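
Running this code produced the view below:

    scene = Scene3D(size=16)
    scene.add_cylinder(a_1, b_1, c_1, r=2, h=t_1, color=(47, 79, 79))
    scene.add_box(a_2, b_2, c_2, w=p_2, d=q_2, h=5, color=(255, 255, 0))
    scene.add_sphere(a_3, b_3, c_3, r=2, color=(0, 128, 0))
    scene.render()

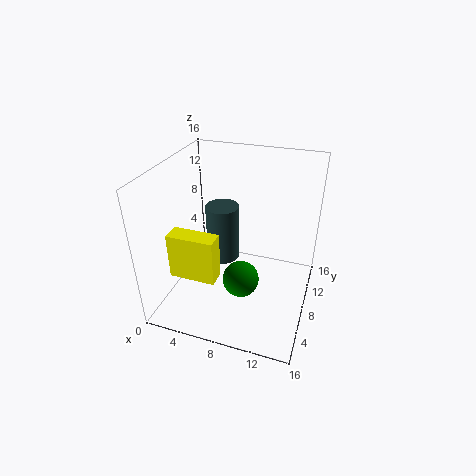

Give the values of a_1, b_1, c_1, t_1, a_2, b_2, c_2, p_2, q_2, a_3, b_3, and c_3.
a_1 = 5; b_1 = 11; c_1 = 3; t_1 = 7; a_2 = 2; b_2 = 3; c_2 = 5; p_2 = 5; q_2 = 2; a_3 = 9; b_3 = 6; c_3 = 4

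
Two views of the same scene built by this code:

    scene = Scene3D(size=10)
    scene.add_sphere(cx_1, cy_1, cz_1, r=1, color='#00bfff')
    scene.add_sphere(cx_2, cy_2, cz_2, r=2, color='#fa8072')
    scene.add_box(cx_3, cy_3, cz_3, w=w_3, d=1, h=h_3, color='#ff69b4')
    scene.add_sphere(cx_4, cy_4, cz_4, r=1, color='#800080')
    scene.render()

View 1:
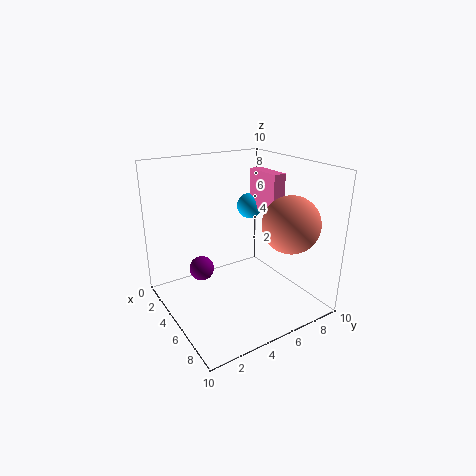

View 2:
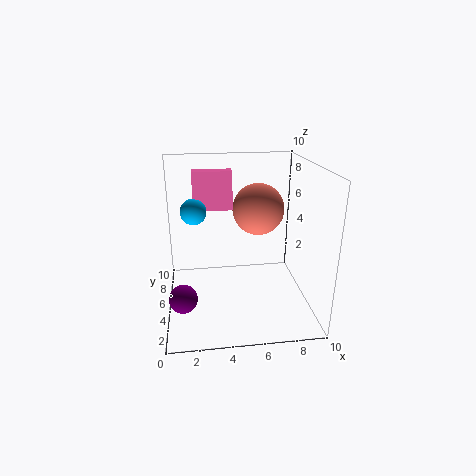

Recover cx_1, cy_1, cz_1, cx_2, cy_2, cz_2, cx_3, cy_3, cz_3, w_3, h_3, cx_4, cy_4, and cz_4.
cx_1 = 2; cy_1 = 8; cz_1 = 6; cx_2 = 7; cy_2 = 8; cz_2 = 6; cx_3 = 2; cy_3 = 8; cz_3 = 6; w_3 = 3; h_3 = 3; cx_4 = 1; cy_4 = 4; cz_4 = 1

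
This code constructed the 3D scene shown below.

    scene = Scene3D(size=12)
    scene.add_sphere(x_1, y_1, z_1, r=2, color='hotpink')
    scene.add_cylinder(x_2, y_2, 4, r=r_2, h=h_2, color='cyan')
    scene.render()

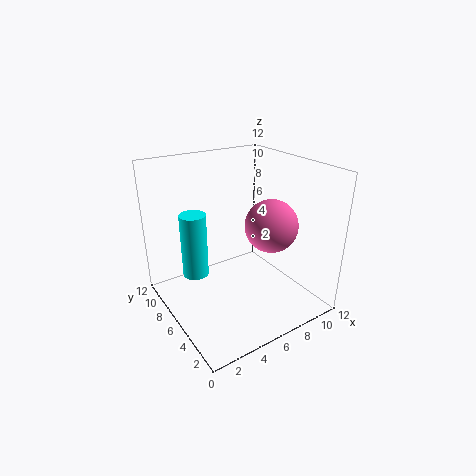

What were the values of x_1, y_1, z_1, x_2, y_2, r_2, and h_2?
x_1 = 7, y_1 = 3, z_1 = 8, x_2 = 2, y_2 = 6, r_2 = 1, h_2 = 5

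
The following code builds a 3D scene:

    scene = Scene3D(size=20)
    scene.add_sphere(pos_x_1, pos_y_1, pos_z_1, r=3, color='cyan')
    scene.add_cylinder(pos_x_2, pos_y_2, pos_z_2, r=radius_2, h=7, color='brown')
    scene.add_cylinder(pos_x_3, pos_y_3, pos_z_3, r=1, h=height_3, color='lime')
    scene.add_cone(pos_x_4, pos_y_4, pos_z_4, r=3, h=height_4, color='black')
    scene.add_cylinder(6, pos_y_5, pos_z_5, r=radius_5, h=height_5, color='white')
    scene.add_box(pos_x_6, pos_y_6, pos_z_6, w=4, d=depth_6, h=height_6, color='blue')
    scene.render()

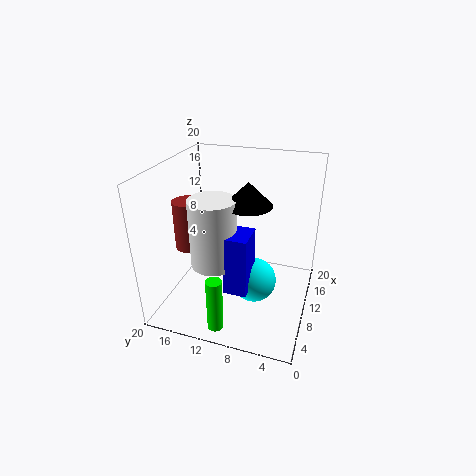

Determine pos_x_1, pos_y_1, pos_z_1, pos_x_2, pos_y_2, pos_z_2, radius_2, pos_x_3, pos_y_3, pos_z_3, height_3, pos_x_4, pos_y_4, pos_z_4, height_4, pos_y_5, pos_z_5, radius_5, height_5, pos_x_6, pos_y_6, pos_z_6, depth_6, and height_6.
pos_x_1 = 8, pos_y_1 = 7, pos_z_1 = 5, pos_x_2 = 9, pos_y_2 = 17, pos_z_2 = 8, radius_2 = 2, pos_x_3 = 1, pos_y_3 = 10, pos_z_3 = 2, height_3 = 7, pos_x_4 = 8, pos_y_4 = 8, pos_z_4 = 16, height_4 = 3, pos_y_5 = 12, pos_z_5 = 8, radius_5 = 3, height_5 = 9, pos_x_6 = 4, pos_y_6 = 7, pos_z_6 = 5, depth_6 = 3, height_6 = 8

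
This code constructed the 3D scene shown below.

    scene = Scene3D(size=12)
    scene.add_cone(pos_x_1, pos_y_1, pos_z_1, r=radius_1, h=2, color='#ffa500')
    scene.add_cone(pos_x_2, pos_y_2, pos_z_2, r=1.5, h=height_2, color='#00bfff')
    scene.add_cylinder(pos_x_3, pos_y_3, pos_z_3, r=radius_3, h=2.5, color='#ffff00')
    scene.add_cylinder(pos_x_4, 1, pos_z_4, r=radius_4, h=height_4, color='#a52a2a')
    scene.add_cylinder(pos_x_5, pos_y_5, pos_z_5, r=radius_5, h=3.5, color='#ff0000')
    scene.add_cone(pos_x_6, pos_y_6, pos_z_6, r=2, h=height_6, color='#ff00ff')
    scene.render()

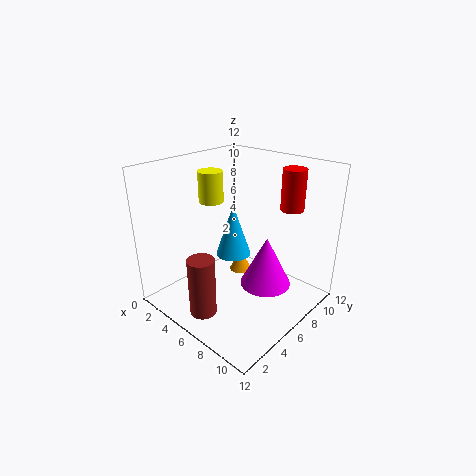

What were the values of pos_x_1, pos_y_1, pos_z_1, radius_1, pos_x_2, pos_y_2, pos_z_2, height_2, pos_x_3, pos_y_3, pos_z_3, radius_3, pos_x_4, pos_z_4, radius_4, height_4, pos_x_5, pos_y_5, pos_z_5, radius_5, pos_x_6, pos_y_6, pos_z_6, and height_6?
pos_x_1 = 4.5, pos_y_1 = 8, pos_z_1 = 1.5, radius_1 = 1, pos_x_2 = 5, pos_y_2 = 6.5, pos_z_2 = 4, height_2 = 4.5, pos_x_3 = 4, pos_y_3 = 5, pos_z_3 = 9, radius_3 = 1, pos_x_4 = 7, pos_z_4 = 2, radius_4 = 1, height_4 = 4.5, pos_x_5 = 8.5, pos_y_5 = 10, pos_z_5 = 8, radius_5 = 1, pos_x_6 = 9, pos_y_6 = 6, pos_z_6 = 3, height_6 = 4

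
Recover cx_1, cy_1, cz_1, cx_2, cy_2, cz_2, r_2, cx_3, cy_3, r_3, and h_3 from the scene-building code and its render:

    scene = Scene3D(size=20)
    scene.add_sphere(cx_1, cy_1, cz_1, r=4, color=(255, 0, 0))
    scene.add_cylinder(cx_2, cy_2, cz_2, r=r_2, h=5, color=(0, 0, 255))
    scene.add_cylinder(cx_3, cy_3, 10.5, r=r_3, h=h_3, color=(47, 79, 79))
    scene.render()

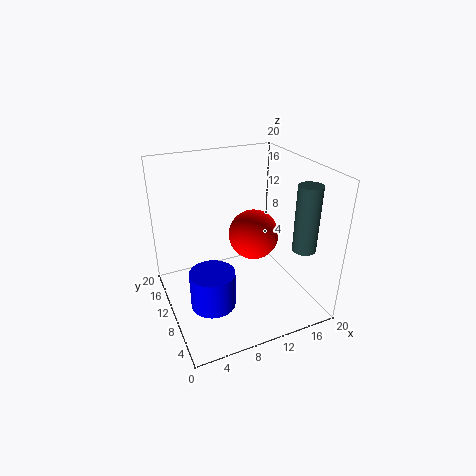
cx_1 = 15; cy_1 = 15; cz_1 = 7; cx_2 = 5; cy_2 = 7; cz_2 = 2.5; r_2 = 3; cx_3 = 16; cy_3 = 3; r_3 = 1.5; h_3 = 8.5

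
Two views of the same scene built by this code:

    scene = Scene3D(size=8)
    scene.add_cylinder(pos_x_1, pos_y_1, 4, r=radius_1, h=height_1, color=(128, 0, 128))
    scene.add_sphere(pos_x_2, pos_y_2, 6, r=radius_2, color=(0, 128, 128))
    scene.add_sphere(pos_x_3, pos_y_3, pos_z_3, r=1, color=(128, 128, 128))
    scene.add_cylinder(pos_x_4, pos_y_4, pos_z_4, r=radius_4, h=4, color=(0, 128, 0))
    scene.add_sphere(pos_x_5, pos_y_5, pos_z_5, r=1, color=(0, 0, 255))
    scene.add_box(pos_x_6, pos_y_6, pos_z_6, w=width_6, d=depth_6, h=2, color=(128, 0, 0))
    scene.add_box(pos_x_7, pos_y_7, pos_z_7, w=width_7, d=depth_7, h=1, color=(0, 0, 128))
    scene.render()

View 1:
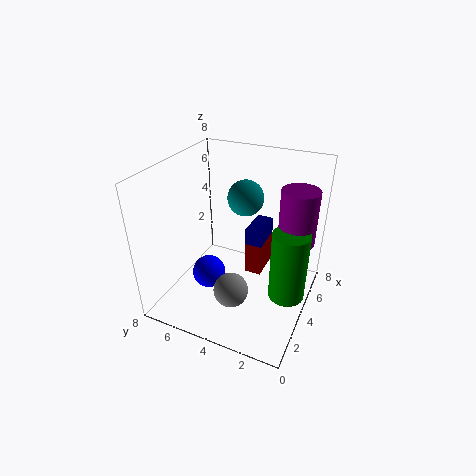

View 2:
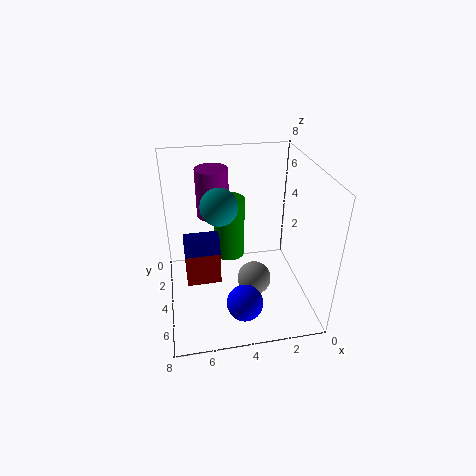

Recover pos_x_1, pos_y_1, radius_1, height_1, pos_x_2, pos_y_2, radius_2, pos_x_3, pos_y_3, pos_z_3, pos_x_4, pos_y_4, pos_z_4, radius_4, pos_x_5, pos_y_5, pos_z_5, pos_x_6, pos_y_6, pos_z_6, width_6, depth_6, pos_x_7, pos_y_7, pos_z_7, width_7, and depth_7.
pos_x_1 = 5, pos_y_1 = 1, radius_1 = 1, height_1 = 3, pos_x_2 = 5, pos_y_2 = 4, radius_2 = 1, pos_x_3 = 3, pos_y_3 = 4, pos_z_3 = 1, pos_x_4 = 4, pos_y_4 = 1, pos_z_4 = 1, radius_4 = 1, pos_x_5 = 4, pos_y_5 = 6, pos_z_5 = 1, pos_x_6 = 5, pos_y_6 = 3, pos_z_6 = 1, width_6 = 2, depth_6 = 1, pos_x_7 = 5, pos_y_7 = 3, pos_z_7 = 3, width_7 = 2, depth_7 = 1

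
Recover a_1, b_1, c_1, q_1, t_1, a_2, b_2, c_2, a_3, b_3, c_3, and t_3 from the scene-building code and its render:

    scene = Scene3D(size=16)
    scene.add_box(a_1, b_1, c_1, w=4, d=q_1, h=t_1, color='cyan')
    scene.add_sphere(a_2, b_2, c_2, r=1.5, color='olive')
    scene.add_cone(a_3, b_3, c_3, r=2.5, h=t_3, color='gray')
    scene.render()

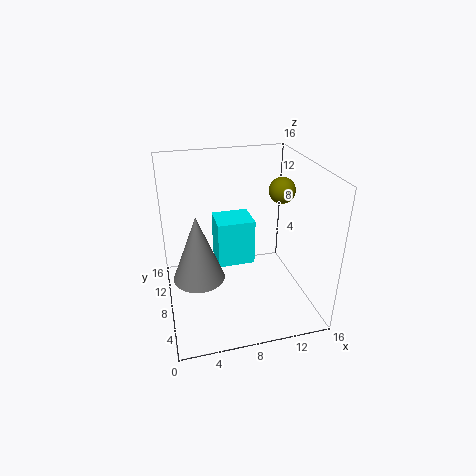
a_1 = 5.5
b_1 = 6.5
c_1 = 5.5
q_1 = 3.5
t_1 = 5
a_2 = 13.5
b_2 = 9.5
c_2 = 12.5
a_3 = 3
b_3 = 4
c_3 = 6.5
t_3 = 6.5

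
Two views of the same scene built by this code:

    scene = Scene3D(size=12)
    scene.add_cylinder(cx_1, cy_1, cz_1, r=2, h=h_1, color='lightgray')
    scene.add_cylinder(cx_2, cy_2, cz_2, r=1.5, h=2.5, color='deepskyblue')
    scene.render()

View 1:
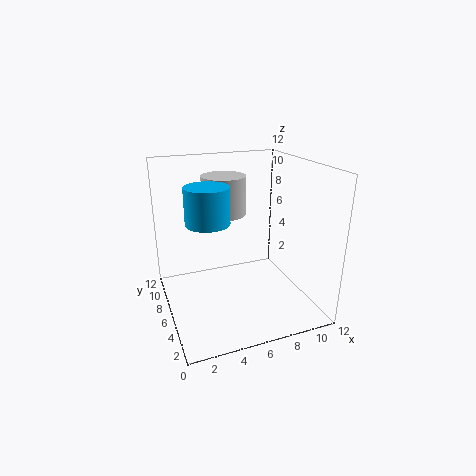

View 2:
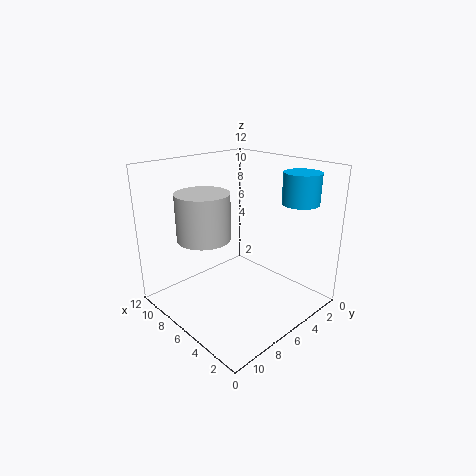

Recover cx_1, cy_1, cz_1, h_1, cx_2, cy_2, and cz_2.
cx_1 = 6, cy_1 = 9.5, cz_1 = 7, h_1 = 3.5, cx_2 = 2.5, cy_2 = 2.5, cz_2 = 9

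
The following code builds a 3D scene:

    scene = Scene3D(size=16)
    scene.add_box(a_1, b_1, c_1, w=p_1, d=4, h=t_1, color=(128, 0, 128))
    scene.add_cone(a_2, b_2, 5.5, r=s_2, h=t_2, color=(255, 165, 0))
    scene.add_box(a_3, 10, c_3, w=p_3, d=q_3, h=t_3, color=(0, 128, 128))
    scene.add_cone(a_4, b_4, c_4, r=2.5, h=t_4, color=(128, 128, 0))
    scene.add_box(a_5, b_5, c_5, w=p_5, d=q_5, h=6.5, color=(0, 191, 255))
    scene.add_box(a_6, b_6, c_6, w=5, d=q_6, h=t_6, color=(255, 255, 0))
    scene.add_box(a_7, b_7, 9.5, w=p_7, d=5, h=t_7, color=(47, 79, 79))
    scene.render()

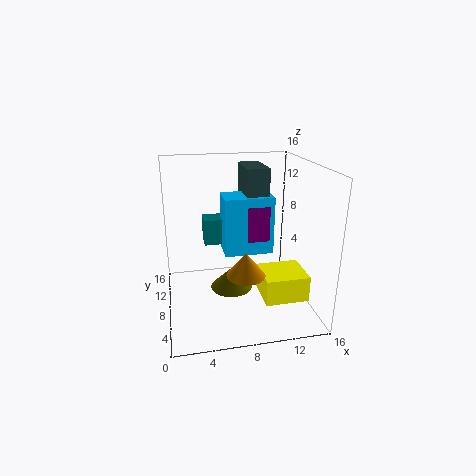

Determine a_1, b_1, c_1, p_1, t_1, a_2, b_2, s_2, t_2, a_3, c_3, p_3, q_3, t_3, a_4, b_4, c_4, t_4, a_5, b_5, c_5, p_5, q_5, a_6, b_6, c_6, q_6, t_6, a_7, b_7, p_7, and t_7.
a_1 = 9; b_1 = 7.5; c_1 = 7.5; p_1 = 2.5; t_1 = 4; a_2 = 8; b_2 = 4; s_2 = 2; t_2 = 2.5; a_3 = 4.5; c_3 = 6.5; p_3 = 4.5; q_3 = 2.5; t_3 = 3; a_4 = 7.5; b_4 = 9.5; c_4 = 1; t_4 = 2.5; a_5 = 6.5; b_5 = 7.5; c_5 = 6; p_5 = 5.5; q_5 = 3.5; a_6 = 10.5; b_6 = 4.5; c_6 = 1; q_6 = 4.5; t_6 = 3; a_7 = 9; b_7 = 8; p_7 = 2.5; t_7 = 6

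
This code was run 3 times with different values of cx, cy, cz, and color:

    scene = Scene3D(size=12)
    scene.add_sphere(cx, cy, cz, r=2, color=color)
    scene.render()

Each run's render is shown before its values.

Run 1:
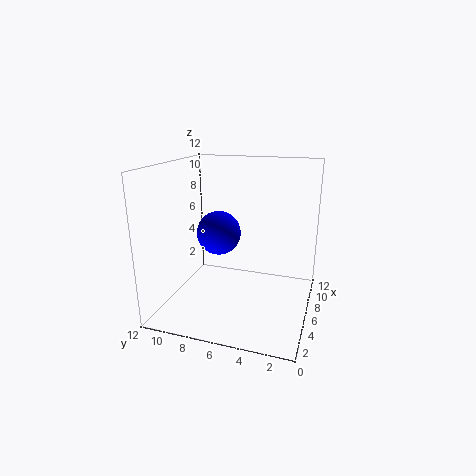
cx = 8, cy = 8.5, cz = 5.5, color = 'blue'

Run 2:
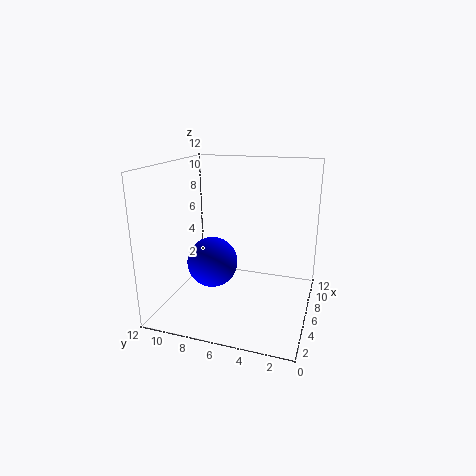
cx = 4, cy = 7.5, cz = 4.5, color = 'blue'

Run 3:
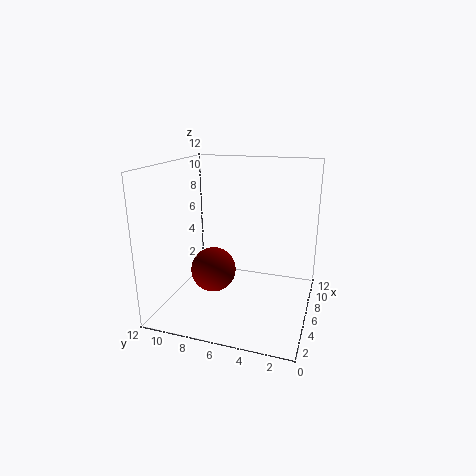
cx = 6.5, cy = 8.5, cz = 2.5, color = 'maroon'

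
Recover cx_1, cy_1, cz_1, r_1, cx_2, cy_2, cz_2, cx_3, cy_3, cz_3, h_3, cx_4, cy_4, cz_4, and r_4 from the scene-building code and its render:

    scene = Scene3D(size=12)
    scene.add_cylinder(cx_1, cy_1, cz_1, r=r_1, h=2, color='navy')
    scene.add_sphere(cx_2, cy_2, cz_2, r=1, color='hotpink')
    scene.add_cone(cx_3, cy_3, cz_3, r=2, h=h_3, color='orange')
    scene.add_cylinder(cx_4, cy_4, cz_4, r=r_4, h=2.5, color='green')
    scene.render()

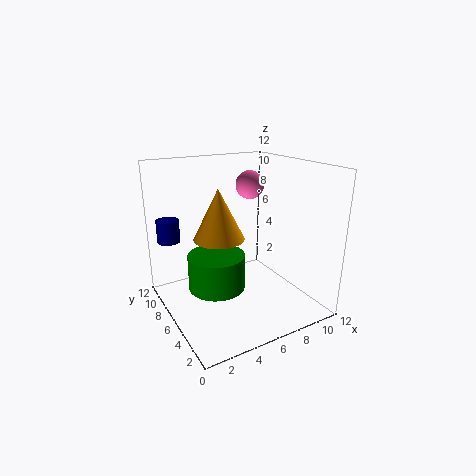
cx_1 = 1.5
cy_1 = 10.5
cz_1 = 5
r_1 = 1
cx_2 = 5.5
cy_2 = 3.5
cz_2 = 11
cx_3 = 4
cy_3 = 5.5
cz_3 = 6.5
h_3 = 4
cx_4 = 2.5
cy_4 = 3
cz_4 = 4
r_4 = 2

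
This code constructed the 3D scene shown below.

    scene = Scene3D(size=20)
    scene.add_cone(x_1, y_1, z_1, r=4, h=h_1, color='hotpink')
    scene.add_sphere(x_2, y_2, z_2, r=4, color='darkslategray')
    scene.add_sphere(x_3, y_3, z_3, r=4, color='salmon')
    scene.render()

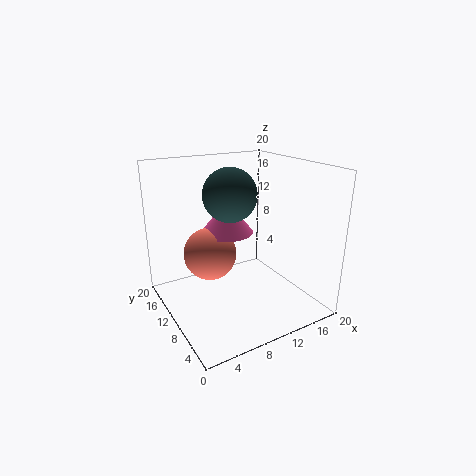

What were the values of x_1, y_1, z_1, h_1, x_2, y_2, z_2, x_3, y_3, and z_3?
x_1 = 11
y_1 = 15
z_1 = 9
h_1 = 5
x_2 = 11
y_2 = 14
z_2 = 15
x_3 = 8
y_3 = 15
z_3 = 6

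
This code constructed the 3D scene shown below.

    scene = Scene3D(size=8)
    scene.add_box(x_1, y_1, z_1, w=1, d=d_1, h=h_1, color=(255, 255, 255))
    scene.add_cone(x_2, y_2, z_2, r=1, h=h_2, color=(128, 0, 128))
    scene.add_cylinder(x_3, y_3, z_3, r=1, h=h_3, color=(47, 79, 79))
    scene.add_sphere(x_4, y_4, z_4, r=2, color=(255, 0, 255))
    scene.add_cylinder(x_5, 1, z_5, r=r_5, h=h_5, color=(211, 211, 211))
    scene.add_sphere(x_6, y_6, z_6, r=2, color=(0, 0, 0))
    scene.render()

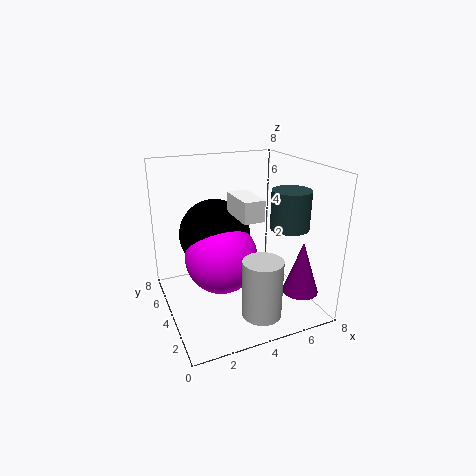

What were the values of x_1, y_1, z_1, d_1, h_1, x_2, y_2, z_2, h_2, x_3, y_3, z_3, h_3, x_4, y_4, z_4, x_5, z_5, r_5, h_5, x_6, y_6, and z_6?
x_1 = 3, y_1 = 1, z_1 = 6, d_1 = 2, h_1 = 1, x_2 = 7, y_2 = 2, z_2 = 1, h_2 = 3, x_3 = 6, y_3 = 2, z_3 = 5, h_3 = 2, x_4 = 3, y_4 = 4, z_4 = 3, x_5 = 4, z_5 = 1, r_5 = 1, h_5 = 3, x_6 = 3, y_6 = 5, z_6 = 4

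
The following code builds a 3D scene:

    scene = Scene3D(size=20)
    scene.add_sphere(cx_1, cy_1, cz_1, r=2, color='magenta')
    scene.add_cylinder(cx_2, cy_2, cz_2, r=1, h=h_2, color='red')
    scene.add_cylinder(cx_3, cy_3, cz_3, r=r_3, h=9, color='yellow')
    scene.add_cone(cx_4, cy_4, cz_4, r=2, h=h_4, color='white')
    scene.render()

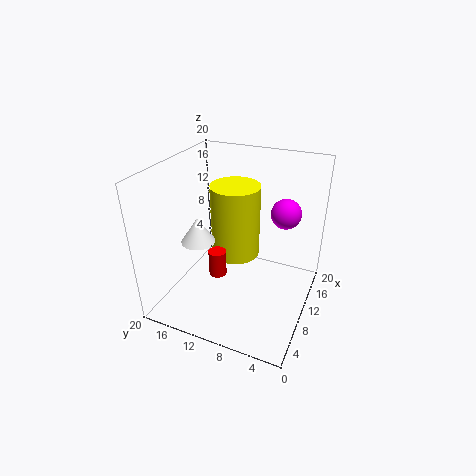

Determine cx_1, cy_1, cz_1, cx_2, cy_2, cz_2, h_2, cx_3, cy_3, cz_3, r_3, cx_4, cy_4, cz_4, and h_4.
cx_1 = 12; cy_1 = 4; cz_1 = 14; cx_2 = 2; cy_2 = 9; cz_2 = 10; h_2 = 3; cx_3 = 7; cy_3 = 9; cz_3 = 10; r_3 = 3; cx_4 = 3; cy_4 = 12; cz_4 = 13; h_4 = 3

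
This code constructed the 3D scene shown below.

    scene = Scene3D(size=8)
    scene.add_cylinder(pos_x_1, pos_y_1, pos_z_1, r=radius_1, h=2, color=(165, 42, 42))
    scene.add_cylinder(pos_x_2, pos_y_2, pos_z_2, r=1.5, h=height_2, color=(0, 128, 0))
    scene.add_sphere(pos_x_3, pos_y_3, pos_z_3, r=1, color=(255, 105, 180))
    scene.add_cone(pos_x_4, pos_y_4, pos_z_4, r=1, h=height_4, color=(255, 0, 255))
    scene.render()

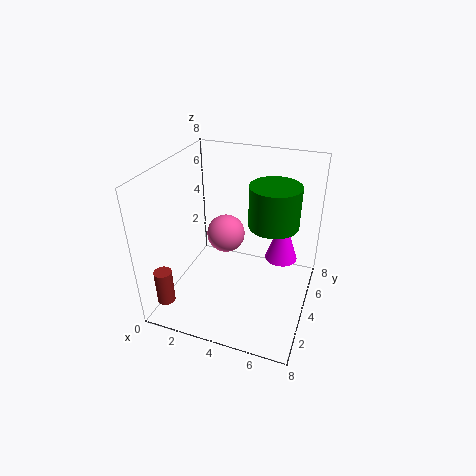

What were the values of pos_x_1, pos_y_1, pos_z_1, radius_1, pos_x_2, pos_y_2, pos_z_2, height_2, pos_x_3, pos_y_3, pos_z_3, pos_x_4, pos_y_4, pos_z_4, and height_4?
pos_x_1 = 0.5, pos_y_1 = 1.5, pos_z_1 = 0.5, radius_1 = 0.5, pos_x_2 = 5.5, pos_y_2 = 6, pos_z_2 = 4, height_2 = 2.5, pos_x_3 = 3.5, pos_y_3 = 3.5, pos_z_3 = 4.5, pos_x_4 = 6, pos_y_4 = 6.5, pos_z_4 = 1.5, height_4 = 3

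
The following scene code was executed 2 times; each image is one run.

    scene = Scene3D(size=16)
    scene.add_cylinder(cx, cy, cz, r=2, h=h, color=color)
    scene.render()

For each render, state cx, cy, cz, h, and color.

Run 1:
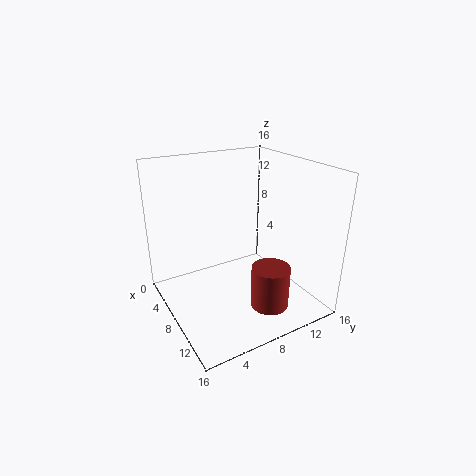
cx = 13
cy = 9
cz = 2
h = 4.5
color = 'brown'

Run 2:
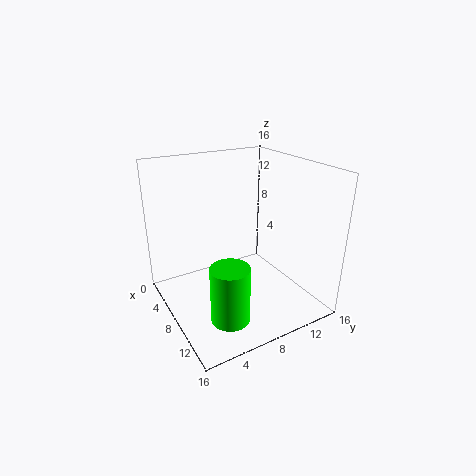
cx = 12.5
cy = 4.5
cz = 1.5
h = 6
color = 'lime'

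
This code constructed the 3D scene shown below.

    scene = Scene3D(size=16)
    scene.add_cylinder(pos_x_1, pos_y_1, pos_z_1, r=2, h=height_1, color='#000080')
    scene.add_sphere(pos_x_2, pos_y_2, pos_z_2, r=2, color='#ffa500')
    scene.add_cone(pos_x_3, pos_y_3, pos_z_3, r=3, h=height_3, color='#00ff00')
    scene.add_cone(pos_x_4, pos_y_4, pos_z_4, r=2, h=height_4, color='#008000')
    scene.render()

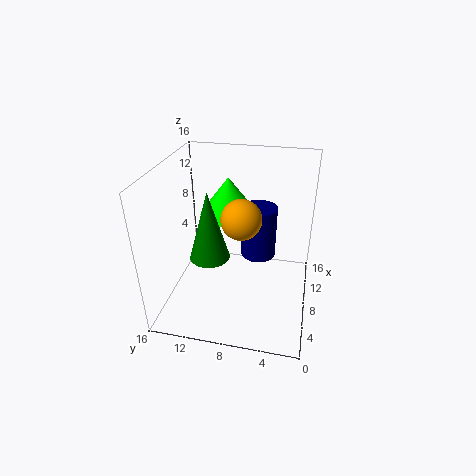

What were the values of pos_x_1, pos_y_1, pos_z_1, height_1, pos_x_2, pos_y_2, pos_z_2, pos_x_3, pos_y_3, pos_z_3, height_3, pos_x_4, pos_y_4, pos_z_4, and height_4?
pos_x_1 = 10, pos_y_1 = 6, pos_z_1 = 5, height_1 = 6, pos_x_2 = 5, pos_y_2 = 7, pos_z_2 = 12, pos_x_3 = 8, pos_y_3 = 9, pos_z_3 = 11, height_3 = 4, pos_x_4 = 4, pos_y_4 = 10, pos_z_4 = 8, height_4 = 7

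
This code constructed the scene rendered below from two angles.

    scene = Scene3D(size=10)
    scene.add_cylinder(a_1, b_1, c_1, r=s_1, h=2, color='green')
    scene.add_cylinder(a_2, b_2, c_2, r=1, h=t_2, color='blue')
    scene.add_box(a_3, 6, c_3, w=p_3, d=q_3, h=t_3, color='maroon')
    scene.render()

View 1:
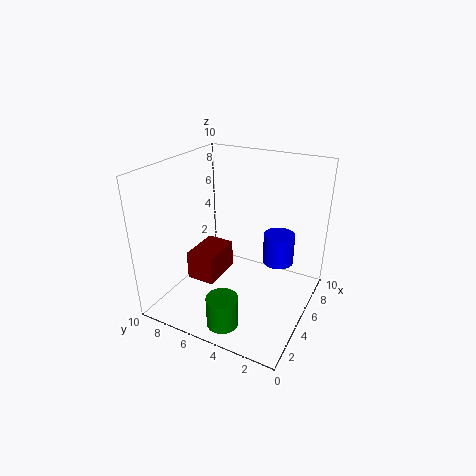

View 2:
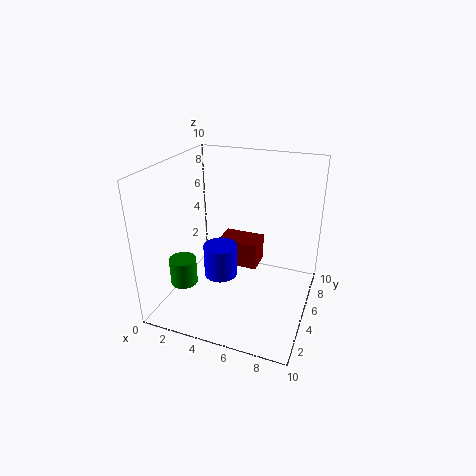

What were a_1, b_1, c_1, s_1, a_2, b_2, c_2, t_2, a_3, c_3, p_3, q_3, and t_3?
a_1 = 1, b_1 = 4, c_1 = 1, s_1 = 1, a_2 = 5, b_2 = 2, c_2 = 4, t_2 = 2, a_3 = 3, c_3 = 2, p_3 = 3, q_3 = 2, t_3 = 2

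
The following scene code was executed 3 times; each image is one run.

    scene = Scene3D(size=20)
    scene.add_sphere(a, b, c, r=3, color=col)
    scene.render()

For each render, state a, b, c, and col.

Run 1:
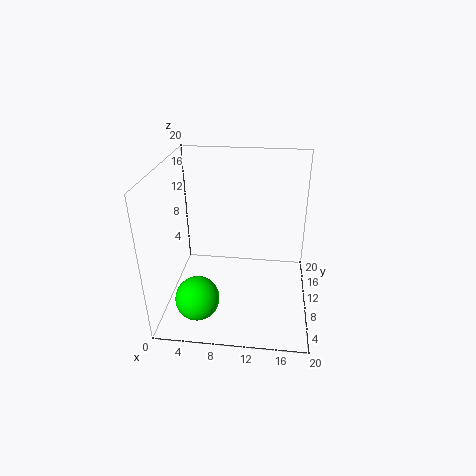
a = 5, b = 5, c = 3, col = 'lime'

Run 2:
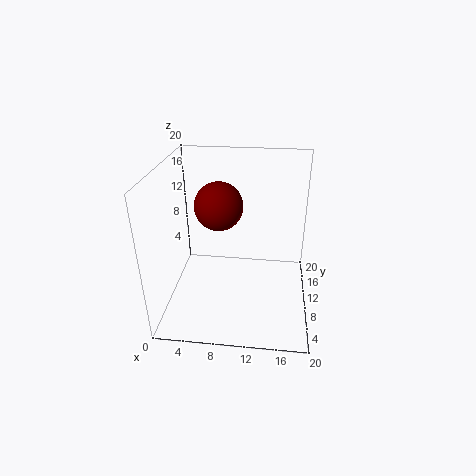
a = 8, b = 7, c = 16, col = 'maroon'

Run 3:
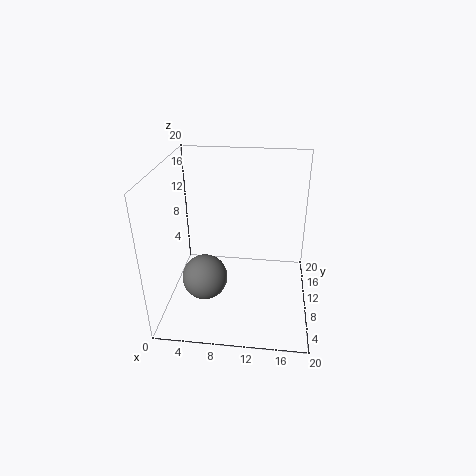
a = 6, b = 6, c = 6, col = 'gray'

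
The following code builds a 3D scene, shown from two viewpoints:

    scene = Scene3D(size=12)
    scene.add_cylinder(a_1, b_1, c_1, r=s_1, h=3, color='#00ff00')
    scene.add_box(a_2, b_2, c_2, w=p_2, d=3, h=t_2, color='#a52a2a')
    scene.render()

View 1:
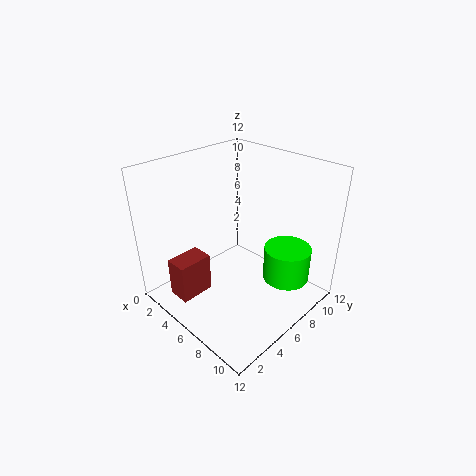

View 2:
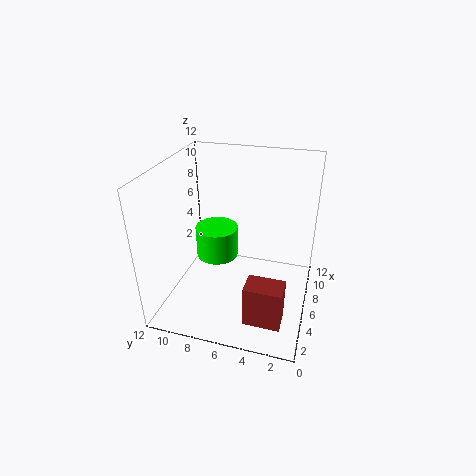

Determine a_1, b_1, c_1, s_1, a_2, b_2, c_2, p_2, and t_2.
a_1 = 9, b_1 = 9, c_1 = 2, s_1 = 2, a_2 = 2, b_2 = 1.5, c_2 = 0.5, p_2 = 2, t_2 = 3.5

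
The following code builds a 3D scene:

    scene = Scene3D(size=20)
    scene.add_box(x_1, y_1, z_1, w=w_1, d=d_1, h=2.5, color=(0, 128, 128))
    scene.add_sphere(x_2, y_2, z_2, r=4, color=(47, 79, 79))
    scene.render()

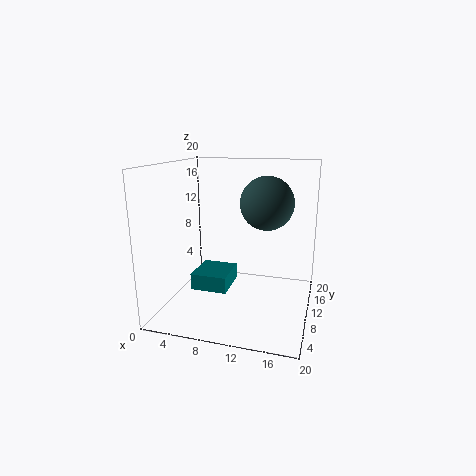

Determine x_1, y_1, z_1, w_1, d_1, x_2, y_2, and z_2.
x_1 = 2.5, y_1 = 10, z_1 = 1, w_1 = 5.5, d_1 = 6, x_2 = 13, y_2 = 15, z_2 = 14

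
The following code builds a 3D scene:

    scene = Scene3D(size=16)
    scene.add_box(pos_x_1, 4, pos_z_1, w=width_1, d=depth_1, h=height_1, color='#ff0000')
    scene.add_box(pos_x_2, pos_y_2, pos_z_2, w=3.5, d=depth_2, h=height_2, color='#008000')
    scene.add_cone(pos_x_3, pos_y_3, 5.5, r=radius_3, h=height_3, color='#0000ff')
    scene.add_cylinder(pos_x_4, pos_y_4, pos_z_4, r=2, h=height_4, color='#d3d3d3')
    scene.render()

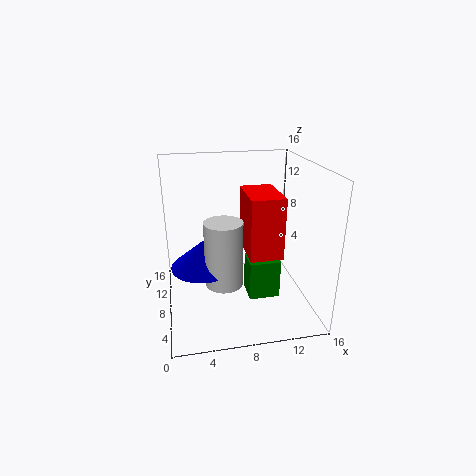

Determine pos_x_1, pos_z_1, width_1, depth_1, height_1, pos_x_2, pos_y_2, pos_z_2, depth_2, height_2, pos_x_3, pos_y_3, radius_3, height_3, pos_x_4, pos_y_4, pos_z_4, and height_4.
pos_x_1 = 8.5
pos_z_1 = 7
width_1 = 3.5
depth_1 = 5.5
height_1 = 6.5
pos_x_2 = 9
pos_y_2 = 6
pos_z_2 = 1
depth_2 = 3
height_2 = 4.5
pos_x_3 = 4
pos_y_3 = 7
radius_3 = 3.5
height_3 = 3
pos_x_4 = 6
pos_y_4 = 5.5
pos_z_4 = 4
height_4 = 7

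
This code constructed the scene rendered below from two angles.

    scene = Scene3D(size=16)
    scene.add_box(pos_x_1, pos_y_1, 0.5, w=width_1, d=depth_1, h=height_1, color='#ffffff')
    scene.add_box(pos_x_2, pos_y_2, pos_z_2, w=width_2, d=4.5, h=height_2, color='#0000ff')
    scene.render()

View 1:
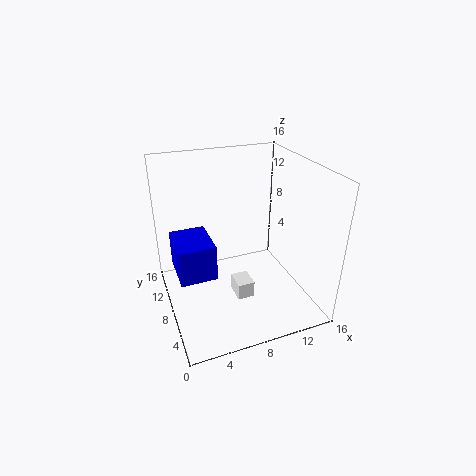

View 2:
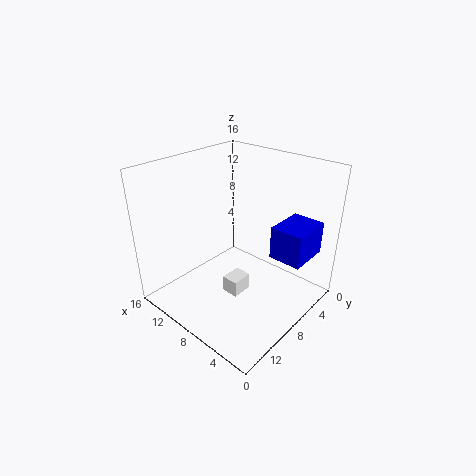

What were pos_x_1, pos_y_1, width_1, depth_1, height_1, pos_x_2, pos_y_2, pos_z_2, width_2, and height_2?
pos_x_1 = 7.5; pos_y_1 = 6.5; width_1 = 2; depth_1 = 2.5; height_1 = 2; pos_x_2 = 0.5; pos_y_2 = 3; pos_z_2 = 7; width_2 = 3.5; height_2 = 3.5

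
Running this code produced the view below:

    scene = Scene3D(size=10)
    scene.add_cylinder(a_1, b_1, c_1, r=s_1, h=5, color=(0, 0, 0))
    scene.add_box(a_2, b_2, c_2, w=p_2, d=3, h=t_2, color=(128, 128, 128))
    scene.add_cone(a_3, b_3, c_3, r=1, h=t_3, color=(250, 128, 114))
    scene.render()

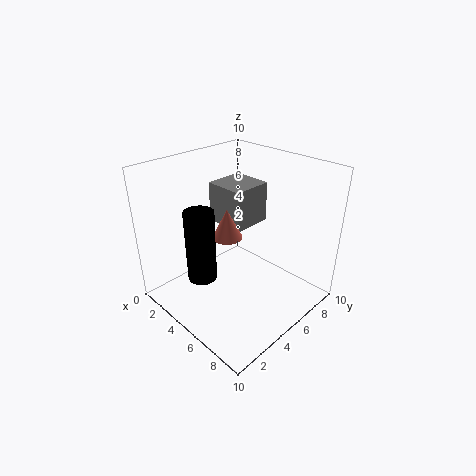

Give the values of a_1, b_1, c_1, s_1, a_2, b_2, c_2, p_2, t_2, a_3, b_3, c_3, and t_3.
a_1 = 4, b_1 = 2.5, c_1 = 2.5, s_1 = 1, a_2 = 1.5, b_2 = 5.5, c_2 = 5, p_2 = 3, t_2 = 3, a_3 = 5, b_3 = 4, c_3 = 5.5, t_3 = 2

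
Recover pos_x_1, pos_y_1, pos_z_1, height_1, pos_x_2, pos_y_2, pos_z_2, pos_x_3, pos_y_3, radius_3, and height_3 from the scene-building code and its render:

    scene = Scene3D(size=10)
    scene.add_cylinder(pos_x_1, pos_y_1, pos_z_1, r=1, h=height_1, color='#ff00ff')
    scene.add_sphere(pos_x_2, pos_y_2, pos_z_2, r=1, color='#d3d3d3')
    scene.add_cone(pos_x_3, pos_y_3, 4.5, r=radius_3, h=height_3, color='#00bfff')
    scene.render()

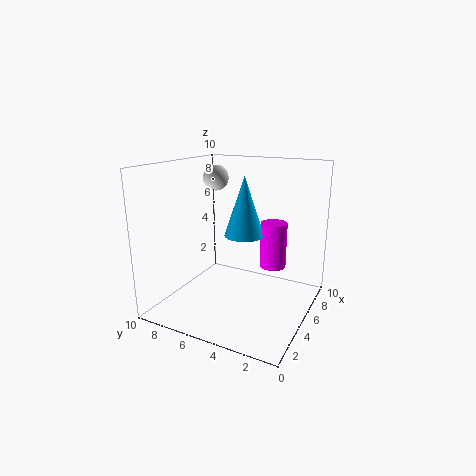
pos_x_1 = 8
pos_y_1 = 3.5
pos_z_1 = 2
height_1 = 3.5
pos_x_2 = 8
pos_y_2 = 8.5
pos_z_2 = 8.5
pos_x_3 = 7
pos_y_3 = 5.5
radius_3 = 1.5
height_3 = 4.5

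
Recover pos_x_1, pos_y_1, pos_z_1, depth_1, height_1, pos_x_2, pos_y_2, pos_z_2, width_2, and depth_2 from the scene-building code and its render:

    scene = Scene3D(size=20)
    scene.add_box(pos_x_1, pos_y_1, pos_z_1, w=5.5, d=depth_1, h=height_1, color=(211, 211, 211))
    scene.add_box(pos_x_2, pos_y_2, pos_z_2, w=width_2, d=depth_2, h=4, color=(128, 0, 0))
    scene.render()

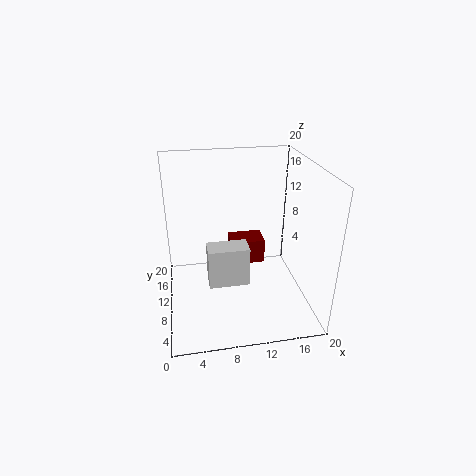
pos_x_1 = 5.5; pos_y_1 = 6.5; pos_z_1 = 4.5; depth_1 = 3; height_1 = 5.5; pos_x_2 = 10; pos_y_2 = 15.5; pos_z_2 = 2; width_2 = 5.5; depth_2 = 4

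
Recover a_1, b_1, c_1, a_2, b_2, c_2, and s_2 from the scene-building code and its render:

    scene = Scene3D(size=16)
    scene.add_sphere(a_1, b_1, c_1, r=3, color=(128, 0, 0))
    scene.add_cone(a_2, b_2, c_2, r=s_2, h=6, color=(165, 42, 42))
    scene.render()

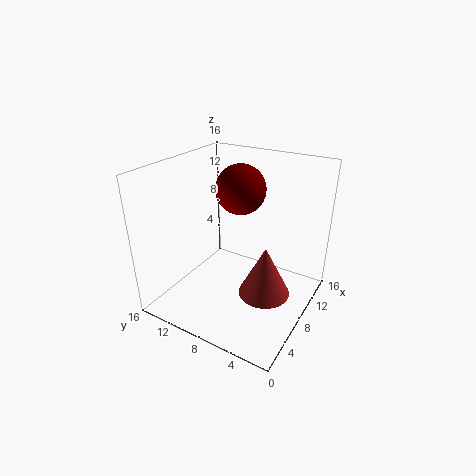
a_1 = 12; b_1 = 10; c_1 = 12; a_2 = 9; b_2 = 5; c_2 = 1; s_2 = 3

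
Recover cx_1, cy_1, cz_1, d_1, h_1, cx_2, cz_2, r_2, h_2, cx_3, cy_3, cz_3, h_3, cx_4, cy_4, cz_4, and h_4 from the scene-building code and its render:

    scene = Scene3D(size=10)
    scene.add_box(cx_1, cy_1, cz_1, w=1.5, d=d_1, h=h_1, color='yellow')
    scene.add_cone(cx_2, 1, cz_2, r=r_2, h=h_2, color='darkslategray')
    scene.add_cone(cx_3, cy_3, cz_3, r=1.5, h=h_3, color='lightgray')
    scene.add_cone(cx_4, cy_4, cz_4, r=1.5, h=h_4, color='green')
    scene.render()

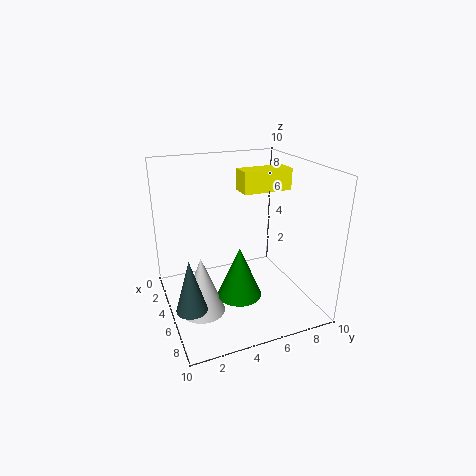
cx_1 = 3.5; cy_1 = 5.5; cz_1 = 8; d_1 = 3.5; h_1 = 1.5; cx_2 = 7; cz_2 = 1.5; r_2 = 1; h_2 = 3.5; cx_3 = 6; cy_3 = 2; cz_3 = 0.5; h_3 = 4; cx_4 = 6.5; cy_4 = 4.5; cz_4 = 1.5; h_4 = 3.5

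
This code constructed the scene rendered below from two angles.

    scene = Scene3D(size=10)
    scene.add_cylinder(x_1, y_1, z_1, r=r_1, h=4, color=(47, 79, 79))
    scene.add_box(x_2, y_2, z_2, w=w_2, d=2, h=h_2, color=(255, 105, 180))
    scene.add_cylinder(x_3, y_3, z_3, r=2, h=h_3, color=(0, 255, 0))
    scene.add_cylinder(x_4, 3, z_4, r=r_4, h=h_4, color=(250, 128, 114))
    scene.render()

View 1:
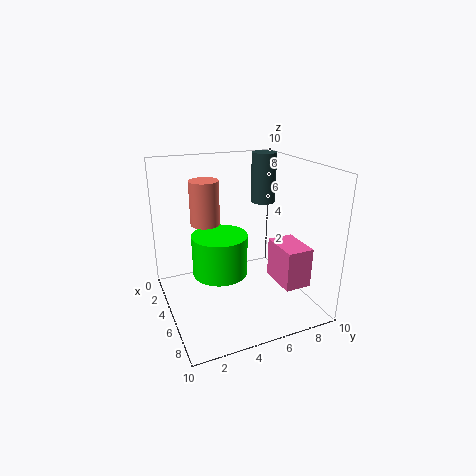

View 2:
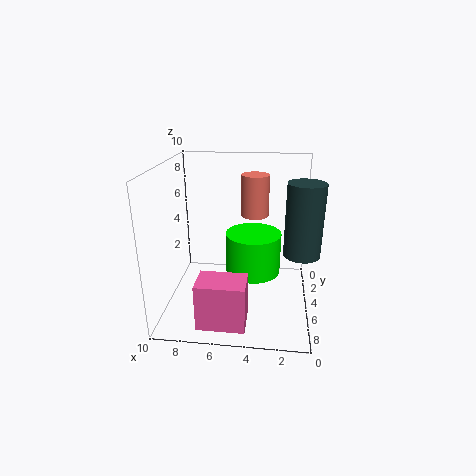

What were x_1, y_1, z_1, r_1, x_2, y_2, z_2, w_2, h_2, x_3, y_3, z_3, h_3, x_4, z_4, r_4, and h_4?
x_1 = 1; y_1 = 9; z_1 = 6; r_1 = 1; x_2 = 4; y_2 = 8; z_2 = 1; w_2 = 3; h_2 = 3; x_3 = 4; y_3 = 4; z_3 = 2; h_3 = 3; x_4 = 4; z_4 = 6; r_4 = 1; h_4 = 3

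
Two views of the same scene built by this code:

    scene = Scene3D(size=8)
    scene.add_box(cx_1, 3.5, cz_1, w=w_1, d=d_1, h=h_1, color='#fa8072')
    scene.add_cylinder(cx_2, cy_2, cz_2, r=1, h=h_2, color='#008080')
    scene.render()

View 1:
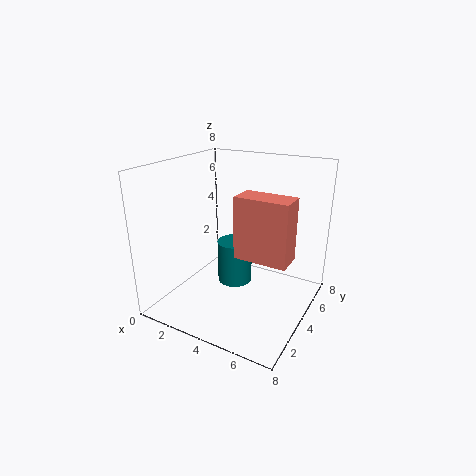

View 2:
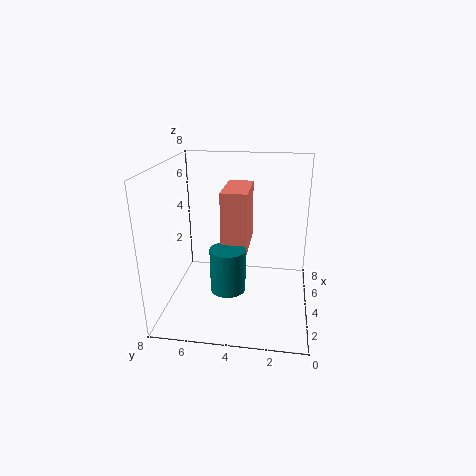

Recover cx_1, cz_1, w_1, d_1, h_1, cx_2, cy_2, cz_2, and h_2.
cx_1 = 4, cz_1 = 3, w_1 = 3, d_1 = 1.5, h_1 = 3.5, cx_2 = 3.5, cy_2 = 4.5, cz_2 = 1, h_2 = 2.5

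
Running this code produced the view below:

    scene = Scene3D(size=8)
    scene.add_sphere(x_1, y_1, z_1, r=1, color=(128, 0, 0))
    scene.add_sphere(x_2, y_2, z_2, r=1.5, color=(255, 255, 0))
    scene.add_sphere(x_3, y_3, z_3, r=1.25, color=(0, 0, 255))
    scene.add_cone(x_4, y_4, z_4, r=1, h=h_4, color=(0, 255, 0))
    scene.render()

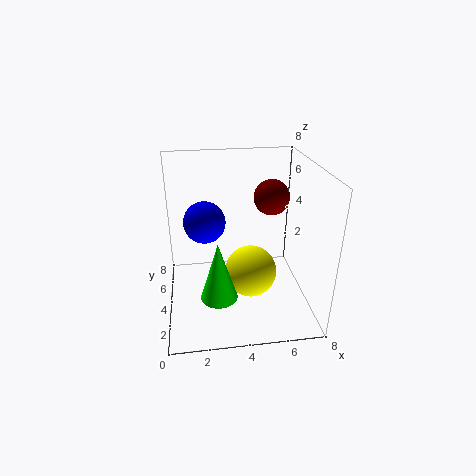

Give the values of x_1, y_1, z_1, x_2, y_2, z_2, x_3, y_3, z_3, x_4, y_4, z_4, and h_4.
x_1 = 6
y_1 = 4.75
z_1 = 6
x_2 = 4.75
y_2 = 4
z_2 = 1.75
x_3 = 2.25
y_3 = 5.75
z_3 = 4.25
x_4 = 2.75
y_4 = 2.5
z_4 = 1.25
h_4 = 3.25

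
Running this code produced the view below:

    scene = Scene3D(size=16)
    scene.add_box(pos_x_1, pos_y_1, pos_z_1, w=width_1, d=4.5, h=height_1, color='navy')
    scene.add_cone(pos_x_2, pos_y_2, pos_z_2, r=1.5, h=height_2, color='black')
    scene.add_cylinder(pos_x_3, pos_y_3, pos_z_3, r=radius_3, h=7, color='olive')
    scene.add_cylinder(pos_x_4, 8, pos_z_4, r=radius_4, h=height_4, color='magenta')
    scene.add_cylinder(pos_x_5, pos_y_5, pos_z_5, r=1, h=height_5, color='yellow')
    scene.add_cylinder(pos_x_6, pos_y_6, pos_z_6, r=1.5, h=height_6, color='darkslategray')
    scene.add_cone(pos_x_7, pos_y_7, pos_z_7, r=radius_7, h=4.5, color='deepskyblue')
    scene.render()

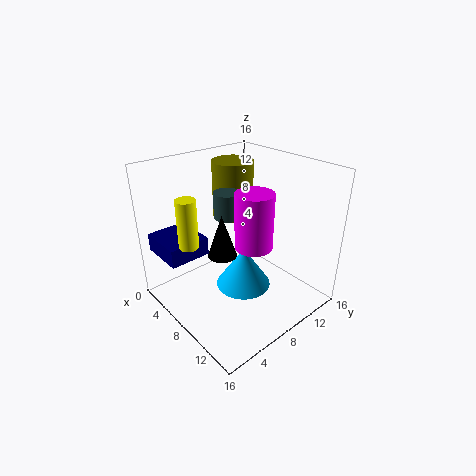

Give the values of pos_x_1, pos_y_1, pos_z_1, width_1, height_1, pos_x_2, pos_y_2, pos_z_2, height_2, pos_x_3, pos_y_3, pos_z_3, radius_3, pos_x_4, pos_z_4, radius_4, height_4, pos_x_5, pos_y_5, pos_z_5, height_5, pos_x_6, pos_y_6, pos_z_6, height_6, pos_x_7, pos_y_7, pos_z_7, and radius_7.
pos_x_1 = 1.5
pos_y_1 = 0.5
pos_z_1 = 6.5
width_1 = 5
height_1 = 2
pos_x_2 = 9
pos_y_2 = 5
pos_z_2 = 7.5
height_2 = 4.5
pos_x_3 = 3
pos_y_3 = 11.5
pos_z_3 = 8
radius_3 = 2.5
pos_x_4 = 10.5
pos_z_4 = 8
radius_4 = 2
height_4 = 6
pos_x_5 = 7.5
pos_y_5 = 2
pos_z_5 = 9
height_5 = 5
pos_x_6 = 5.5
pos_y_6 = 8.5
pos_z_6 = 9.5
height_6 = 3
pos_x_7 = 9.5
pos_y_7 = 7.5
pos_z_7 = 3
radius_7 = 3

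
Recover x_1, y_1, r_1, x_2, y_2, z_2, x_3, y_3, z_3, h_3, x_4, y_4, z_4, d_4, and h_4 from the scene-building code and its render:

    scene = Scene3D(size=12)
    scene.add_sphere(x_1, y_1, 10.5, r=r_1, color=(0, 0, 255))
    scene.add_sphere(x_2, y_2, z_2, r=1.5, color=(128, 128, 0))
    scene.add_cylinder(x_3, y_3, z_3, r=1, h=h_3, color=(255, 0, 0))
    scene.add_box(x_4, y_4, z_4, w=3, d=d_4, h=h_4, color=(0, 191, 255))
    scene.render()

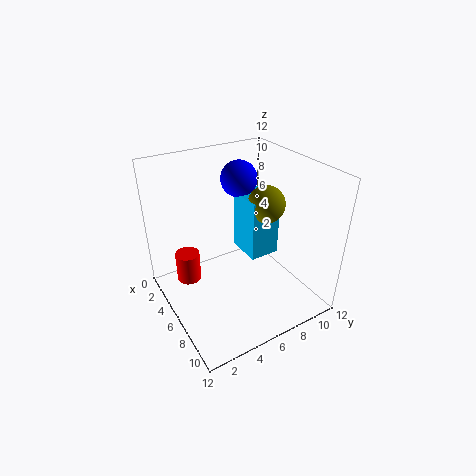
x_1 = 4.5; y_1 = 7; r_1 = 1.5; x_2 = 7; y_2 = 8; z_2 = 9; x_3 = 4.5; y_3 = 2; z_3 = 2.5; h_3 = 2.5; x_4 = 4.5; y_4 = 6.5; z_4 = 4.5; d_4 = 2.5; h_4 = 5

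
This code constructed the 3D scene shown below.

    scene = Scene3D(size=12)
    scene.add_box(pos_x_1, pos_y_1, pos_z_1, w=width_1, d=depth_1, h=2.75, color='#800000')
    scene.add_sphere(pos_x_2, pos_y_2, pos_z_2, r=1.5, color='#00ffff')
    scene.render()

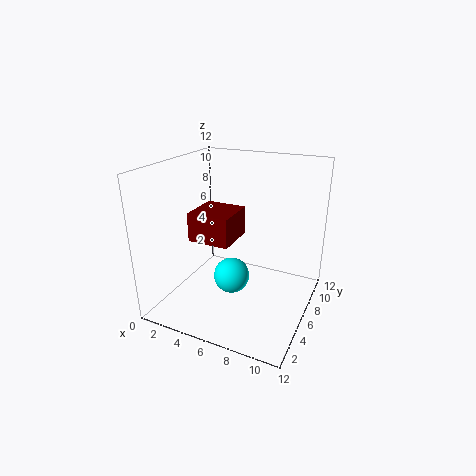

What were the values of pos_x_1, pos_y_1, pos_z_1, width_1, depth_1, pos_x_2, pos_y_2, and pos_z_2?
pos_x_1 = 0.5; pos_y_1 = 6.75; pos_z_1 = 4.25; width_1 = 4; depth_1 = 4; pos_x_2 = 5.75; pos_y_2 = 5.25; pos_z_2 = 2.75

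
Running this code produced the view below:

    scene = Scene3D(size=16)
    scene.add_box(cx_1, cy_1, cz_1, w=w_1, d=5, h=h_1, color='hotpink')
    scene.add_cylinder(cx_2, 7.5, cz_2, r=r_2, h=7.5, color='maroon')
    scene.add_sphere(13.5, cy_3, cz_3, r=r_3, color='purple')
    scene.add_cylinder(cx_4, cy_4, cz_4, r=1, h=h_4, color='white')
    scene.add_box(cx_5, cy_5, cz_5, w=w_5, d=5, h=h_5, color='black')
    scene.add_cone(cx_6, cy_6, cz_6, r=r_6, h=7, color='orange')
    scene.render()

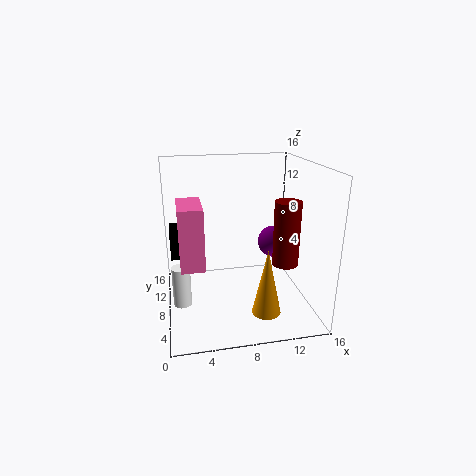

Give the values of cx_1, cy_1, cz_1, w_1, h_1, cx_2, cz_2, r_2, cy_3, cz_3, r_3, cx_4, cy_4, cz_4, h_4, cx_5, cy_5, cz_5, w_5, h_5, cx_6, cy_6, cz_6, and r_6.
cx_1 = 1.5; cy_1 = 4.5; cz_1 = 6; w_1 = 2.5; h_1 = 6.5; cx_2 = 13.5; cz_2 = 4.5; r_2 = 1.5; cy_3 = 12; cz_3 = 5.5; r_3 = 2; cx_4 = 1.5; cy_4 = 7; cz_4 = 1; h_4 = 4.5; cx_5 = 0.5; cy_5 = 11; cz_5 = 4.5; w_5 = 2.5; h_5 = 3; cx_6 = 10; cy_6 = 3; cz_6 = 1.5; r_6 = 1.5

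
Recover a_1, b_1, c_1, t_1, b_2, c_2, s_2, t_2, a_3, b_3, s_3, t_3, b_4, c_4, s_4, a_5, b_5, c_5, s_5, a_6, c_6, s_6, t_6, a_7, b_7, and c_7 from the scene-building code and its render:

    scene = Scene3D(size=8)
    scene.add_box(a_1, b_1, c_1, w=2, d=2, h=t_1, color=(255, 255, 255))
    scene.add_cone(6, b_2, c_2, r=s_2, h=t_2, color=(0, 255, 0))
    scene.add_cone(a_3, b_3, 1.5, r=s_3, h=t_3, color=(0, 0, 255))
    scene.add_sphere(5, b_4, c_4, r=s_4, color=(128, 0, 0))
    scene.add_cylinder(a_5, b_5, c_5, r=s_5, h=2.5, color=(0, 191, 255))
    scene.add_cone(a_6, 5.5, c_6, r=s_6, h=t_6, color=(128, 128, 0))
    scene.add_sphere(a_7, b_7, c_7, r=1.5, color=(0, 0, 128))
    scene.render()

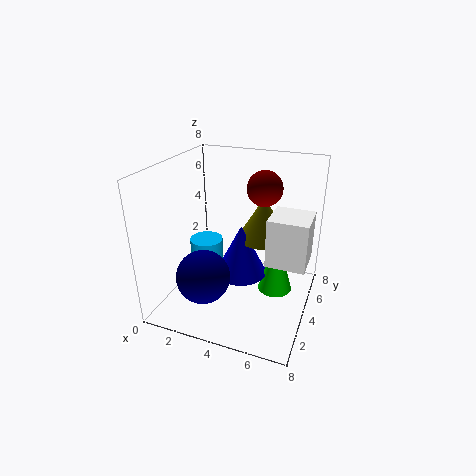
a_1 = 6; b_1 = 2.5; c_1 = 3.5; t_1 = 2.5; b_2 = 5; c_2 = 0.5; s_2 = 1; t_2 = 3.5; a_3 = 4; b_3 = 4.5; s_3 = 1.5; t_3 = 3; b_4 = 5.5; c_4 = 6.5; s_4 = 1; a_5 = 1.5; b_5 = 5; c_5 = 0.5; s_5 = 1; a_6 = 5; c_6 = 3.5; s_6 = 1.5; t_6 = 2.5; a_7 = 2.5; b_7 = 2.5; c_7 = 2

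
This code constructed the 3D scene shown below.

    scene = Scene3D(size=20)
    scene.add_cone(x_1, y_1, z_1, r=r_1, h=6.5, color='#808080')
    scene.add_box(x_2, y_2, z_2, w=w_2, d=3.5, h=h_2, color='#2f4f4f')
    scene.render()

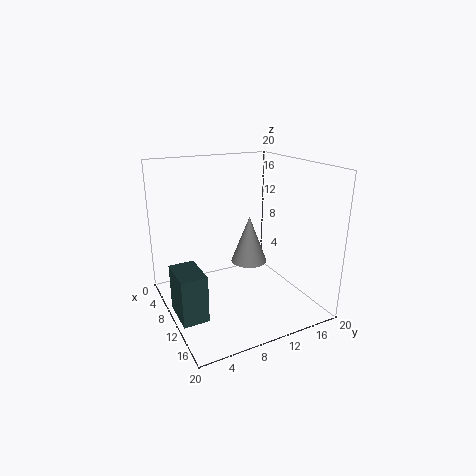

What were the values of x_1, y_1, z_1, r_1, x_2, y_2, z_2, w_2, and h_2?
x_1 = 10.5, y_1 = 11.5, z_1 = 6.5, r_1 = 2.5, x_2 = 8, y_2 = 0.5, z_2 = 0.5, w_2 = 5.5, h_2 = 6.5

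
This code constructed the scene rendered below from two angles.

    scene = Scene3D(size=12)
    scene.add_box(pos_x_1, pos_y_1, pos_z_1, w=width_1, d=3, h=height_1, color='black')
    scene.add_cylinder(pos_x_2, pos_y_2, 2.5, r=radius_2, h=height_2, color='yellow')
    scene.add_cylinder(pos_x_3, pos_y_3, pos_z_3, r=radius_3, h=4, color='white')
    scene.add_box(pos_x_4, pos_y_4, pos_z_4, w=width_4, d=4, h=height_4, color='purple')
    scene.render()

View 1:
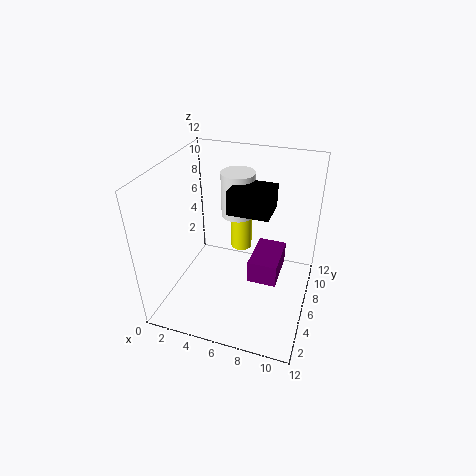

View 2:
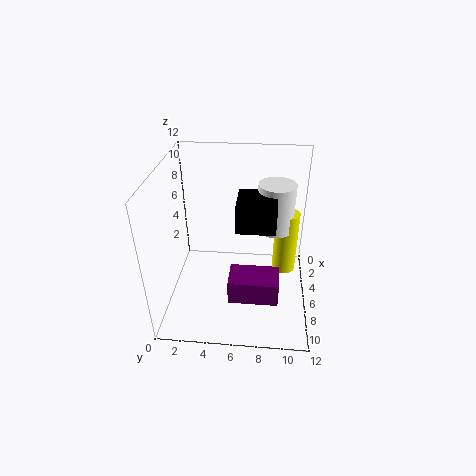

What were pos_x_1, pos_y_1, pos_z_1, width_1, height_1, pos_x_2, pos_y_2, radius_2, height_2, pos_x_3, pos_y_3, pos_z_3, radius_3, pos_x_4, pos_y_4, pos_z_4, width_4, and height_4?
pos_x_1 = 5, pos_y_1 = 6, pos_z_1 = 8, width_1 = 3.5, height_1 = 2, pos_x_2 = 5, pos_y_2 = 10, radius_2 = 1, height_2 = 5.5, pos_x_3 = 5, pos_y_3 = 9, pos_z_3 = 6.5, radius_3 = 1.5, pos_x_4 = 7, pos_y_4 = 5.5, pos_z_4 = 2, width_4 = 2.5, height_4 = 2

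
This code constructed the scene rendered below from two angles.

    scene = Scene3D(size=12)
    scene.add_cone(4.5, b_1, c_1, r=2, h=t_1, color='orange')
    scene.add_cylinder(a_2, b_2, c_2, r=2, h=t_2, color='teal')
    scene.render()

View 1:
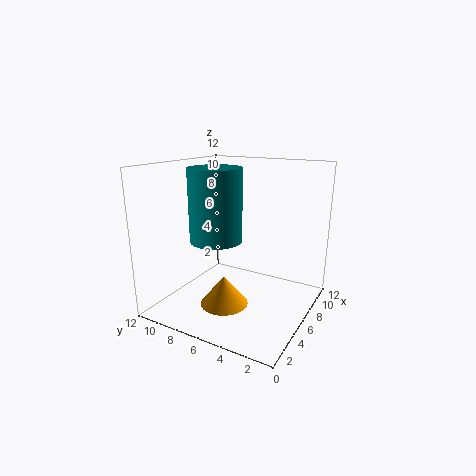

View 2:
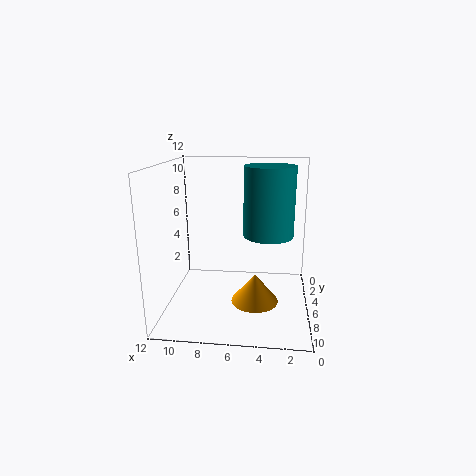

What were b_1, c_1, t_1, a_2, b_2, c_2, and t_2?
b_1 = 6.5; c_1 = 0.5; t_1 = 2.5; a_2 = 3.5; b_2 = 6.5; c_2 = 6.5; t_2 = 5.5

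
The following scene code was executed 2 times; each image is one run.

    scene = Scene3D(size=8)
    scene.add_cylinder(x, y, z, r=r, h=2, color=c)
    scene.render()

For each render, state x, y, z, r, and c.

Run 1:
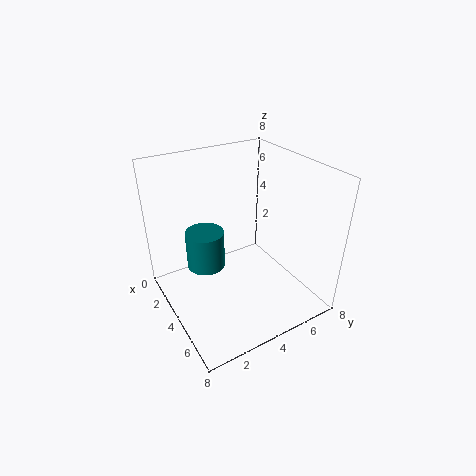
x = 4; y = 2; z = 3; r = 1; c = 'teal'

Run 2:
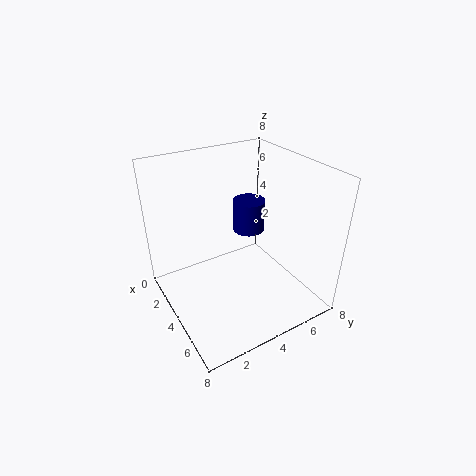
x = 2; y = 6; z = 3; r = 1; c = 'navy'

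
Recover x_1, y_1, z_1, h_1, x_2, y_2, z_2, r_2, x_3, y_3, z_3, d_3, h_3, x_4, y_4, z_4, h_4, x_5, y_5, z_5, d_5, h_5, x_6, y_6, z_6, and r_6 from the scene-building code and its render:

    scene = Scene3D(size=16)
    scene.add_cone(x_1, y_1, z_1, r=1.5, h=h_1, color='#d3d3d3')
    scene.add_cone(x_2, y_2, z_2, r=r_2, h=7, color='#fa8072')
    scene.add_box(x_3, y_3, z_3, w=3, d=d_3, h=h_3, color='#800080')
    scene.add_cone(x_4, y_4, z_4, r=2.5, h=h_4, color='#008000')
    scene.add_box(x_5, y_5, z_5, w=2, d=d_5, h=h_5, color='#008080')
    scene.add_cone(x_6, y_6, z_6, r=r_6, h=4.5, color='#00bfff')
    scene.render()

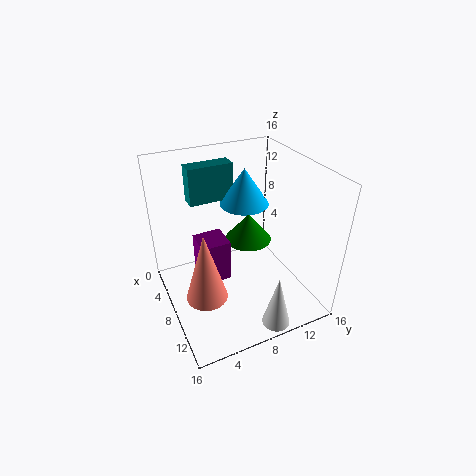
x_1 = 14.5, y_1 = 9.5, z_1 = 0.5, h_1 = 6, x_2 = 12.5, y_2 = 2.5, z_2 = 5.5, r_2 = 2, x_3 = 7.5, y_3 = 3, z_3 = 5, d_3 = 3, h_3 = 4.5, x_4 = 8.5, y_4 = 9, z_4 = 8, h_4 = 3, x_5 = 0.5, y_5 = 4.5, z_5 = 10, d_5 = 5.5, h_5 = 4.5, x_6 = 3.5, y_6 = 11, z_6 = 9.5, r_6 = 3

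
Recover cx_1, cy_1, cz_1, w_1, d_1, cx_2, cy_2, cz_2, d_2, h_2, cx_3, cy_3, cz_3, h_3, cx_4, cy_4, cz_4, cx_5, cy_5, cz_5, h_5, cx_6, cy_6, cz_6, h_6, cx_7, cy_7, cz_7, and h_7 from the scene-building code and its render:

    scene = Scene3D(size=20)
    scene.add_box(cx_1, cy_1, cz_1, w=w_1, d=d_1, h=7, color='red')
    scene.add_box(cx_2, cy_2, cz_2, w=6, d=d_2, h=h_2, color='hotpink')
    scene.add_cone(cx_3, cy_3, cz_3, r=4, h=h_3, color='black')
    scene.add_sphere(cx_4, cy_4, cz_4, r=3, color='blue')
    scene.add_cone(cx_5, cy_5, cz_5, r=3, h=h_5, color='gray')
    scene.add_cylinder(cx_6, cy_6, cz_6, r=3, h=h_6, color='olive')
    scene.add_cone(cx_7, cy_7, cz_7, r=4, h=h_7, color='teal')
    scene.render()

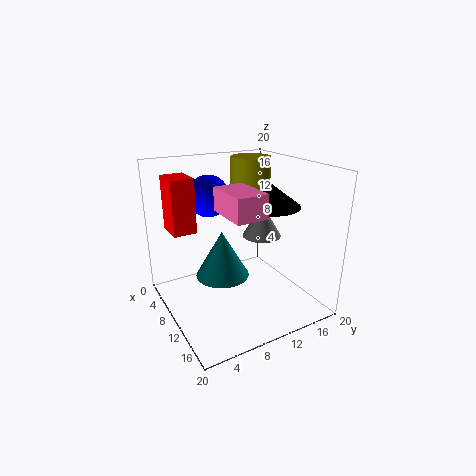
cx_1 = 6; cy_1 = 1; cz_1 = 12; w_1 = 4; d_1 = 3; cx_2 = 11; cy_2 = 6; cz_2 = 15; d_2 = 4; h_2 = 3; cx_3 = 13; cy_3 = 13; cz_3 = 15; h_3 = 3; cx_4 = 5; cy_4 = 8; cz_4 = 15; cx_5 = 7; cy_5 = 16; cz_5 = 8; h_5 = 5; cx_6 = 5; cy_6 = 15; cz_6 = 12; h_6 = 8; cx_7 = 7; cy_7 = 9; cz_7 = 3; h_7 = 7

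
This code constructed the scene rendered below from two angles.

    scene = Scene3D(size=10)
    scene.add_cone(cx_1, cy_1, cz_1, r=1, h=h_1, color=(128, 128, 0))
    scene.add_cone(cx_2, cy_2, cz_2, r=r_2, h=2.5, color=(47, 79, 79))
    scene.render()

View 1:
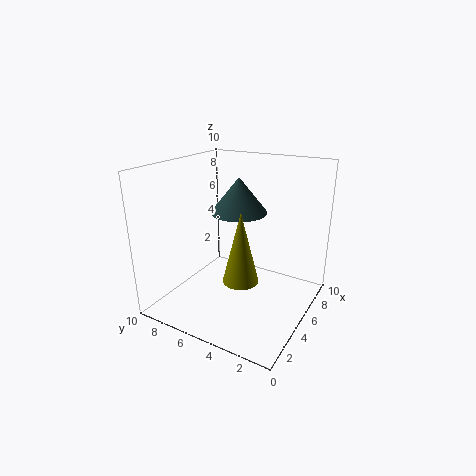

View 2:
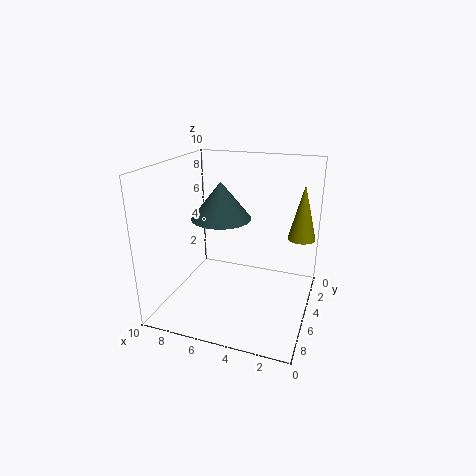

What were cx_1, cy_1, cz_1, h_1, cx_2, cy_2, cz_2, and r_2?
cx_1 = 1
cy_1 = 2.5
cz_1 = 4.5
h_1 = 4
cx_2 = 6
cy_2 = 5.5
cz_2 = 6.5
r_2 = 2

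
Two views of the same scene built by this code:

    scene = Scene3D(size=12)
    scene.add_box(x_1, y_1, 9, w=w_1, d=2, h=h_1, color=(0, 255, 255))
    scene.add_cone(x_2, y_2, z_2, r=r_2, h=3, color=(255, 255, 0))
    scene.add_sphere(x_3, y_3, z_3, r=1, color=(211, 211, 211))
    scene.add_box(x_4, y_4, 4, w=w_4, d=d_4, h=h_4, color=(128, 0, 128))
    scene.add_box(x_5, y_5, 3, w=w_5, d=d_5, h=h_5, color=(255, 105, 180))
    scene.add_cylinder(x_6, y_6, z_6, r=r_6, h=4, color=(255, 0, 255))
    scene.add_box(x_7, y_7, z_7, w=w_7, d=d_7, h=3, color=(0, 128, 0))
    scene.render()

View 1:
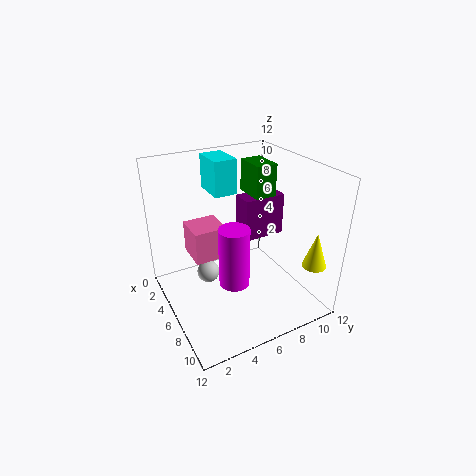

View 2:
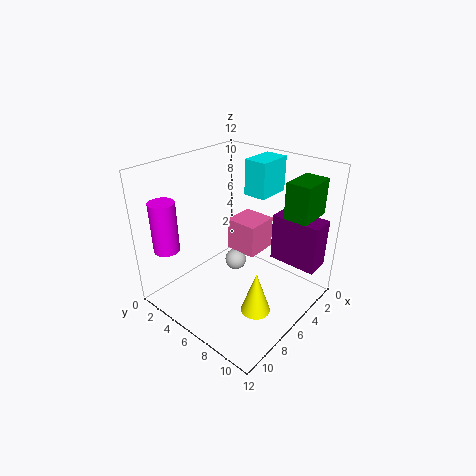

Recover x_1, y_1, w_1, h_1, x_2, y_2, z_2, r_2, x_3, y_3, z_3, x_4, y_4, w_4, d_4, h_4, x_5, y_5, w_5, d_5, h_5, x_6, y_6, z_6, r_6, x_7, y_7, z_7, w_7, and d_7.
x_1 = 1
y_1 = 5
w_1 = 3
h_1 = 3
x_2 = 10
y_2 = 11
z_2 = 4
r_2 = 1
x_3 = 4
y_3 = 4
z_3 = 2
x_4 = 2
y_4 = 8
w_4 = 2
d_4 = 4
h_4 = 4
x_5 = 1
y_5 = 3
w_5 = 3
d_5 = 3
h_5 = 3
x_6 = 11
y_6 = 3
z_6 = 6
r_6 = 1
x_7 = 1
y_7 = 9
z_7 = 8
w_7 = 3
d_7 = 2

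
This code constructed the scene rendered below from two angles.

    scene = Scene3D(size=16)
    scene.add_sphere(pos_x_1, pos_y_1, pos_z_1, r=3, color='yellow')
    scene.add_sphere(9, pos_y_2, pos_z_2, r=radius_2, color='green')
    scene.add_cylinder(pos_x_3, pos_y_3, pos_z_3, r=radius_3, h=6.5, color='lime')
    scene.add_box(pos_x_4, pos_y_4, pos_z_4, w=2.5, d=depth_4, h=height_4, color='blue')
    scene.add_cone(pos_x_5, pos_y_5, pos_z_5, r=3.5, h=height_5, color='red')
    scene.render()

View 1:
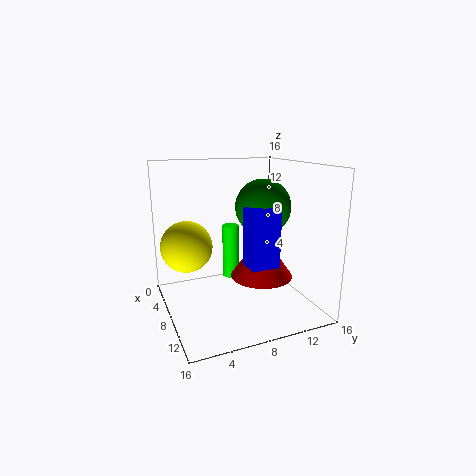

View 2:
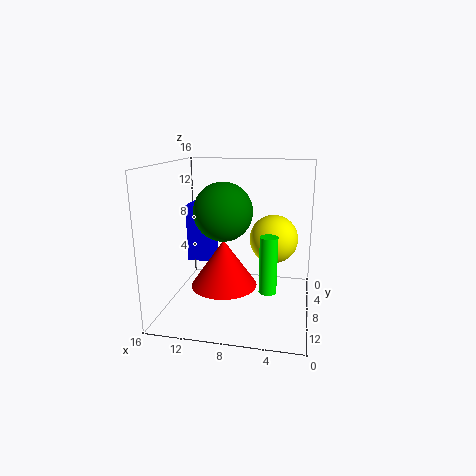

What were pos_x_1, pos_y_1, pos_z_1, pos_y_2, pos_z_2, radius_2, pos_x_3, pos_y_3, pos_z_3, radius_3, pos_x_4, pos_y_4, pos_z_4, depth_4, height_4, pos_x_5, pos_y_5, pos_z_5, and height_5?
pos_x_1 = 4.5, pos_y_1 = 3, pos_z_1 = 6.5, pos_y_2 = 10.5, pos_z_2 = 11.5, radius_2 = 3, pos_x_3 = 4.5, pos_y_3 = 8.5, pos_z_3 = 2, radius_3 = 1, pos_x_4 = 10.5, pos_y_4 = 7.5, pos_z_4 = 6, depth_4 = 3, height_4 = 6, pos_x_5 = 9, pos_y_5 = 10.5, pos_z_5 = 3.5, height_5 = 5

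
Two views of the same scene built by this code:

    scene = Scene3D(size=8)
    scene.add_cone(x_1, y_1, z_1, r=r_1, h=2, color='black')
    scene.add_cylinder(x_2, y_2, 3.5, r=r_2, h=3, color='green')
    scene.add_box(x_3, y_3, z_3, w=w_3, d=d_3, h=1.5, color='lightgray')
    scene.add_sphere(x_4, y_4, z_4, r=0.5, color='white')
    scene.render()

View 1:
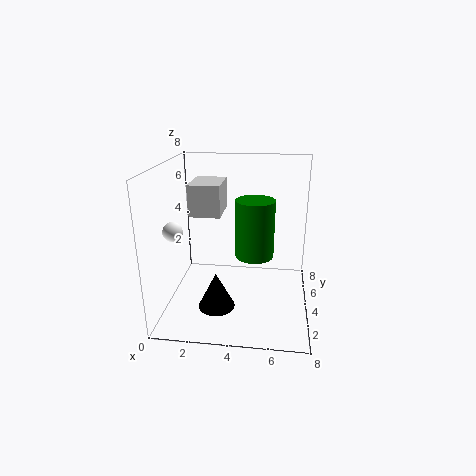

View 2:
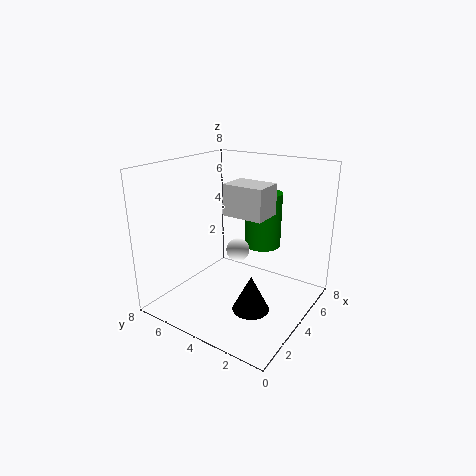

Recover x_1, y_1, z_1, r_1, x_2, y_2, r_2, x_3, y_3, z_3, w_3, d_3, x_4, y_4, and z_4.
x_1 = 3
y_1 = 2.5
z_1 = 0.5
r_1 = 1
x_2 = 5
y_2 = 3
r_2 = 1
x_3 = 2
y_3 = 1.5
z_3 = 6
w_3 = 1.5
d_3 = 2
x_4 = 1
y_4 = 2
z_4 = 5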